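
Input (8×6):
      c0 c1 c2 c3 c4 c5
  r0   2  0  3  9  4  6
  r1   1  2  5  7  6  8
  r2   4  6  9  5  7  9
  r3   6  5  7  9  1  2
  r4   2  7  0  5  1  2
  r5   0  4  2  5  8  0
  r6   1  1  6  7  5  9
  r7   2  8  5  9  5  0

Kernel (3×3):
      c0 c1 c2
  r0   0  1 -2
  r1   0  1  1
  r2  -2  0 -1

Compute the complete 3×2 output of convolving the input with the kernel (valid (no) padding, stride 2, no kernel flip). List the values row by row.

-16 -11
-4 0
5 -1

Output[0,0]: The receptive field on the input at this output position is [2 0 3 / 1 2 5 / 4 6 9]. Elementwise product with the kernel and sum: 0·1 + 3·-2 + 2·1 + 5·1 + 4·-2 + 9·-1.
Output[0,1]: The receptive field on the input at this output position is [3 9 4 / 5 7 6 / 9 5 7]. Elementwise product with the kernel and sum: 9·1 + 4·-2 + 7·1 + 6·1 + 9·-2 + 7·-1.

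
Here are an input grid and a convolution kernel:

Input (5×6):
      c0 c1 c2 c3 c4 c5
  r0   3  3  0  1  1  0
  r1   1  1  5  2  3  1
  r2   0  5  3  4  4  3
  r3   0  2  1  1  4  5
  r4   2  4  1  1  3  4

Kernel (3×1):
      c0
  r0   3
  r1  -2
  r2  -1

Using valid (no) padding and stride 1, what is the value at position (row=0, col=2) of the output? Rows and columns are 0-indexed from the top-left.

-13

The receptive field on the input at this output position is [0 / 5 / 3]. Elementwise product with the kernel and sum: 0·3 + 5·-2 + 3·-1.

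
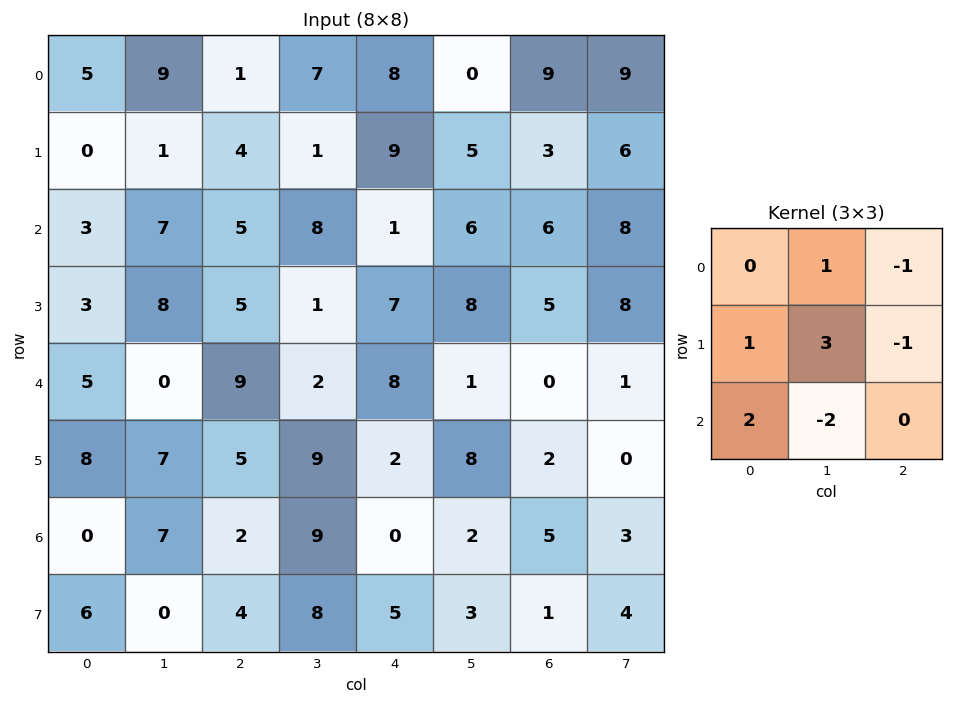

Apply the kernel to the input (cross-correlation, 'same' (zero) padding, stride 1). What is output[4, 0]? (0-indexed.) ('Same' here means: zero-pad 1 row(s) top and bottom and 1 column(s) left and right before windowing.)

The receptive field on the zero-padded input at this output position is [0 3 8 / 0 5 0 / 0 8 7]. Elementwise product with the kernel and sum: 3·1 + 8·-1 + 0·1 + 5·3 + 0·-1 + 0·2 + 8·-2.

-6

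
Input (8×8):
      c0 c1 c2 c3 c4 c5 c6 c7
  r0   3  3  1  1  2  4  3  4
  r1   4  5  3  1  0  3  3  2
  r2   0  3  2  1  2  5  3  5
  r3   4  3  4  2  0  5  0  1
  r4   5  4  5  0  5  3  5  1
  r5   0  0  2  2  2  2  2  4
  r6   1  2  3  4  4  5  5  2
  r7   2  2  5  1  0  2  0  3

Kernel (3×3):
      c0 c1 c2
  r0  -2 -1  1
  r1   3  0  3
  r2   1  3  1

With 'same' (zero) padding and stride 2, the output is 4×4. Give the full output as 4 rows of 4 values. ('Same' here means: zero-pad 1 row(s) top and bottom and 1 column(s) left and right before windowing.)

26 27 19 38
25 17 26 29
11 12 20 15
14 36 26 24

Output[0,0]: The receptive field on the zero-padded input at this output position is [0 0 0 / 0 3 3 / 0 4 5]. Elementwise product with the kernel and sum: 0·-2 + 0·-1 + 0·1 + 0·3 + 3·3 + 0·1 + 4·3 + 5·1.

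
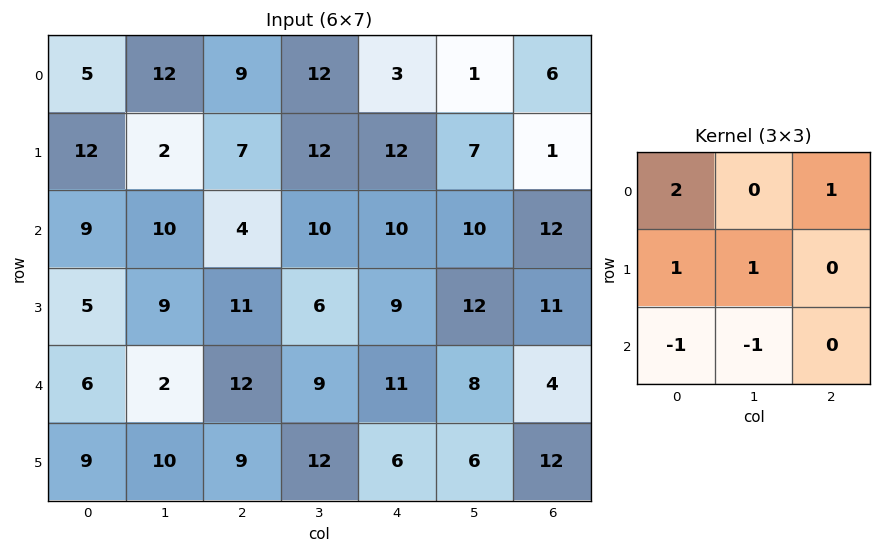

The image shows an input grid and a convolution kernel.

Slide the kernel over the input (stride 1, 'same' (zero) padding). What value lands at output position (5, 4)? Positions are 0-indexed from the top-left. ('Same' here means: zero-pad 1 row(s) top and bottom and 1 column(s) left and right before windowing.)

44

The receptive field on the zero-padded input at this output position is [9 11 8 / 12 6 6 / 0 0 0]. Elementwise product with the kernel and sum: 9·2 + 8·1 + 12·1 + 6·1 + 0·-1 + 0·-1.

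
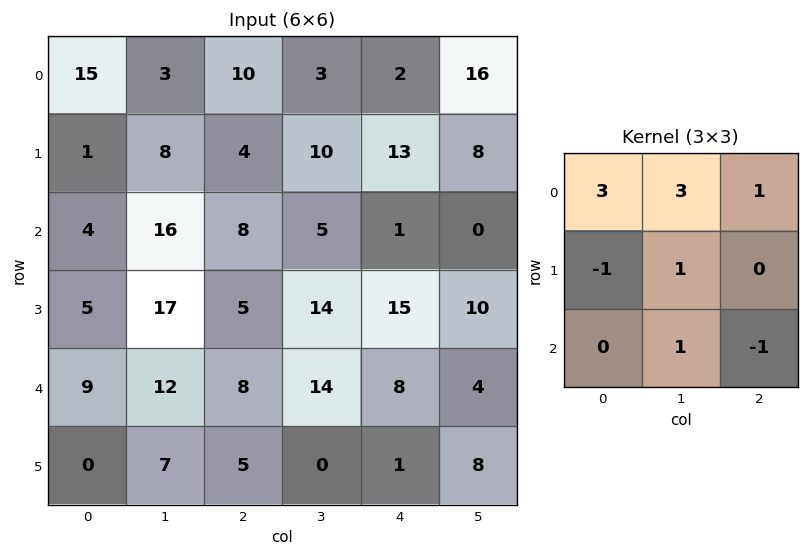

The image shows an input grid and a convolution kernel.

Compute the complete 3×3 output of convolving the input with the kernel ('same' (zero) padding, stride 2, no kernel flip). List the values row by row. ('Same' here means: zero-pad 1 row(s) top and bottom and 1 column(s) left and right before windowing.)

8 1 4
3 29 78
34 81 84

Output[0,0]: The receptive field on the zero-padded input at this output position is [0 0 0 / 0 15 3 / 0 1 8]. Elementwise product with the kernel and sum: 0·3 + 0·3 + 0·1 + 0·-1 + 15·1 + 1·1 + 8·-1.
Output[0,1]: The receptive field on the zero-padded input at this output position is [0 0 0 / 3 10 3 / 8 4 10]. Elementwise product with the kernel and sum: 0·3 + 0·3 + 0·1 + 3·-1 + 10·1 + 4·1 + 10·-1.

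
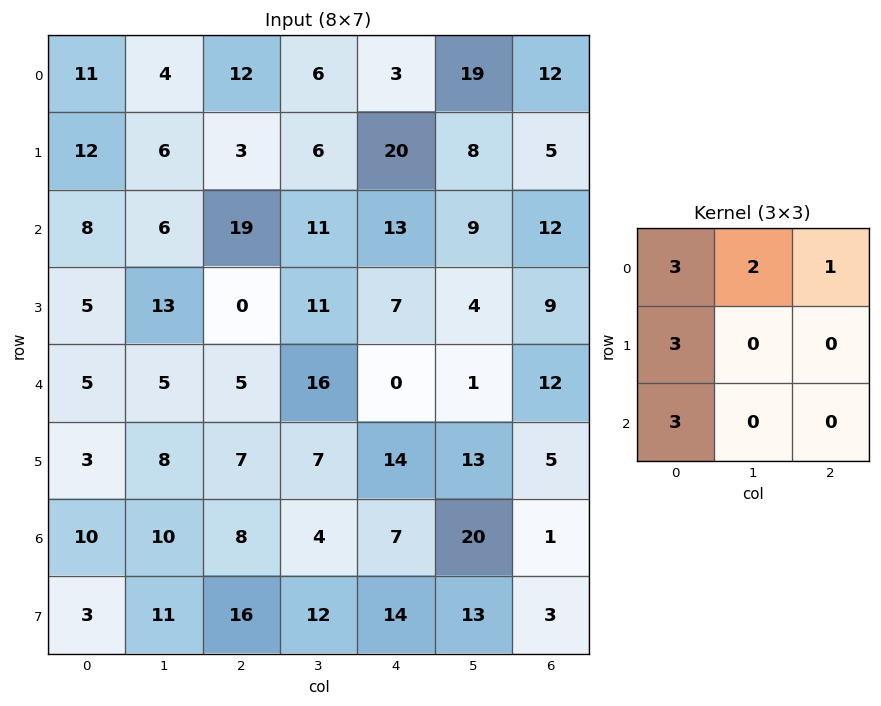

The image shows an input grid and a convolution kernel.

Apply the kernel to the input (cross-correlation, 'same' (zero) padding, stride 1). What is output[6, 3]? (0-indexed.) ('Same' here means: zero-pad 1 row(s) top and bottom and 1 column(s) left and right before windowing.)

121

The receptive field on the zero-padded input at this output position is [7 7 14 / 8 4 7 / 16 12 14]. Elementwise product with the kernel and sum: 7·3 + 7·2 + 14·1 + 8·3 + 16·3.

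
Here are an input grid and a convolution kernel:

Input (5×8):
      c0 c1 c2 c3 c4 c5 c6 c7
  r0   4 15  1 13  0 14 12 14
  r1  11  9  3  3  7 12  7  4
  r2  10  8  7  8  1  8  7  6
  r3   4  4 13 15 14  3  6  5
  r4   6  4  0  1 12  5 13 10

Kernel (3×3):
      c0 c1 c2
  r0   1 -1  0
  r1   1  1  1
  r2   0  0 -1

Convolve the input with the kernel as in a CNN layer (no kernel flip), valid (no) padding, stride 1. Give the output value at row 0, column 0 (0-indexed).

5

The receptive field on the input at this output position is [4 15 1 / 11 9 3 / 10 8 7]. Elementwise product with the kernel and sum: 4·1 + 15·-1 + 11·1 + 9·1 + 3·1 + 7·-1.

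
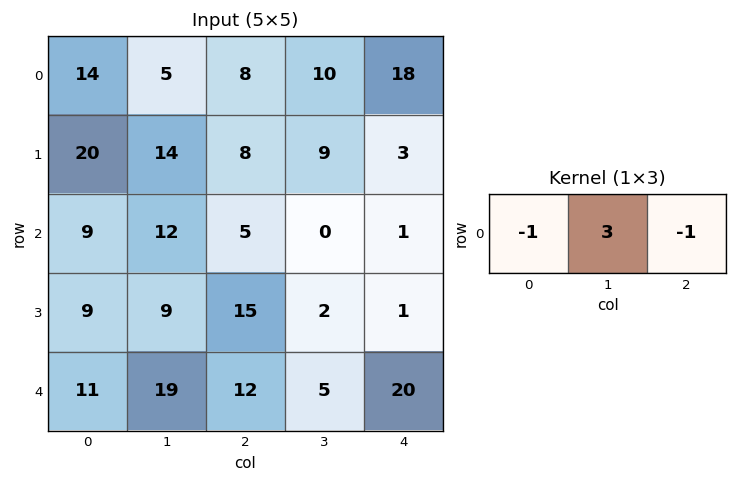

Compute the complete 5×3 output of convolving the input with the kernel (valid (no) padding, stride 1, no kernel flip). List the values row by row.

Output[0,0]: The receptive field on the input at this output position is [14 5 8]. Elementwise product with the kernel and sum: 14·-1 + 5·3 + 8·-1.

-7 9 4
14 1 16
22 3 -6
3 34 -10
34 12 -17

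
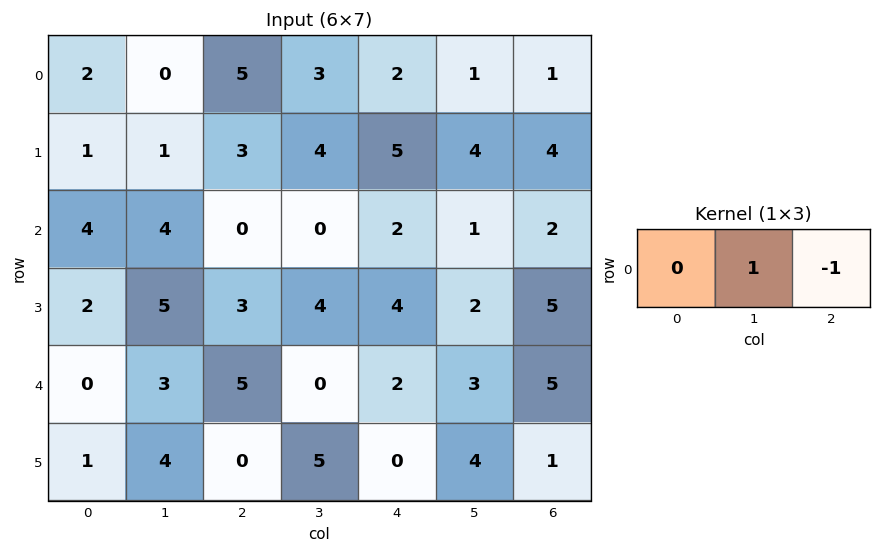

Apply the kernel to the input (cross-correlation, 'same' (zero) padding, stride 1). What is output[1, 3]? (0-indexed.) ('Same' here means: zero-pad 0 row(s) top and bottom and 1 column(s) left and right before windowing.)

-1

The receptive field on the zero-padded input at this output position is [3 4 5]. Elementwise product with the kernel and sum: 4·1 + 5·-1.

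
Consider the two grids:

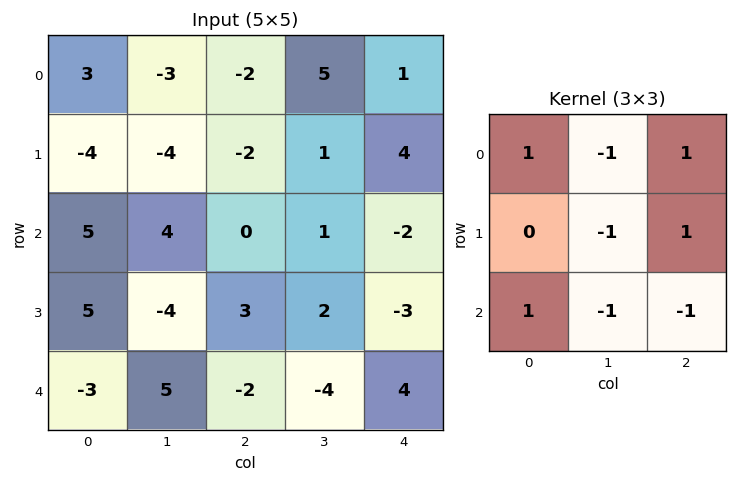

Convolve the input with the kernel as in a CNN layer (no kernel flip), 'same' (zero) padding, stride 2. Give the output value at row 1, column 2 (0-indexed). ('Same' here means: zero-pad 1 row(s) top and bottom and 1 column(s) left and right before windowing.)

4

The receptive field on the zero-padded input at this output position is [1 4 0 / 1 -2 0 / 2 -3 0]. Elementwise product with the kernel and sum: 1·1 + 4·-1 + 0·1 + -2·-1 + 0·1 + 2·1 + -3·-1 + 0·-1.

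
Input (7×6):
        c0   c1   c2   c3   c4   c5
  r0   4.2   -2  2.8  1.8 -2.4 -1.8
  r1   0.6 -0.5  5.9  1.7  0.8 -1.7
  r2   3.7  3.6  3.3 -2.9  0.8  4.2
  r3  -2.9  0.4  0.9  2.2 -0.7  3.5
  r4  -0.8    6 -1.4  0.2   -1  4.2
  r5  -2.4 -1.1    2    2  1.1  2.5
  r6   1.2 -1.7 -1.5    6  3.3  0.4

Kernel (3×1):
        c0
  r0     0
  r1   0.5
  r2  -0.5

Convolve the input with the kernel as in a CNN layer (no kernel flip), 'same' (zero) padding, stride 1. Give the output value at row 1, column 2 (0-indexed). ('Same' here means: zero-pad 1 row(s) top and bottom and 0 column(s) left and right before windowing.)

The receptive field on the zero-padded input at this output position is [2.8 / 5.9 / 3.3]. Elementwise product with the kernel and sum: 5.9·0.5 + 3.3·-0.5.

1.3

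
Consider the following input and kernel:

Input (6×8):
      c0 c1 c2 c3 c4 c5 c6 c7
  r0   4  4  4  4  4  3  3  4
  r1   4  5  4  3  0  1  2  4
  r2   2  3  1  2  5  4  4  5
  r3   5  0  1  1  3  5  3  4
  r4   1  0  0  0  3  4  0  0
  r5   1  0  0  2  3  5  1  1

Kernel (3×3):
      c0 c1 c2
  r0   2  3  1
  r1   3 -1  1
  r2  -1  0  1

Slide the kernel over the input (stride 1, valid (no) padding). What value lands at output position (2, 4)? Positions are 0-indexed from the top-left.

30

The receptive field on the input at this output position is [5 4 4 / 3 5 3 / 3 4 0]. Elementwise product with the kernel and sum: 5·2 + 4·3 + 4·1 + 3·3 + 5·-1 + 3·1 + 3·-1 + 0·1.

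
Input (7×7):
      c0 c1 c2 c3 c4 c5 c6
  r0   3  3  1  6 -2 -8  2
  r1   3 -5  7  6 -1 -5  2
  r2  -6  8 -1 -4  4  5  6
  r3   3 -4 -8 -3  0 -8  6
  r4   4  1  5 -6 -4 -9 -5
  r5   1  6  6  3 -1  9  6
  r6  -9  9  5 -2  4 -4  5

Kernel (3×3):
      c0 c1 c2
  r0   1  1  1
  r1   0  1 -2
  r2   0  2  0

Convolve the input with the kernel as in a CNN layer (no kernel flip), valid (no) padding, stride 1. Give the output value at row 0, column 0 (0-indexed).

The receptive field on the input at this output position is [3 3 1 / 3 -5 7 / -6 8 -1]. Elementwise product with the kernel and sum: 3·1 + 3·1 + 1·1 + -5·1 + 7·-2 + 8·2.

4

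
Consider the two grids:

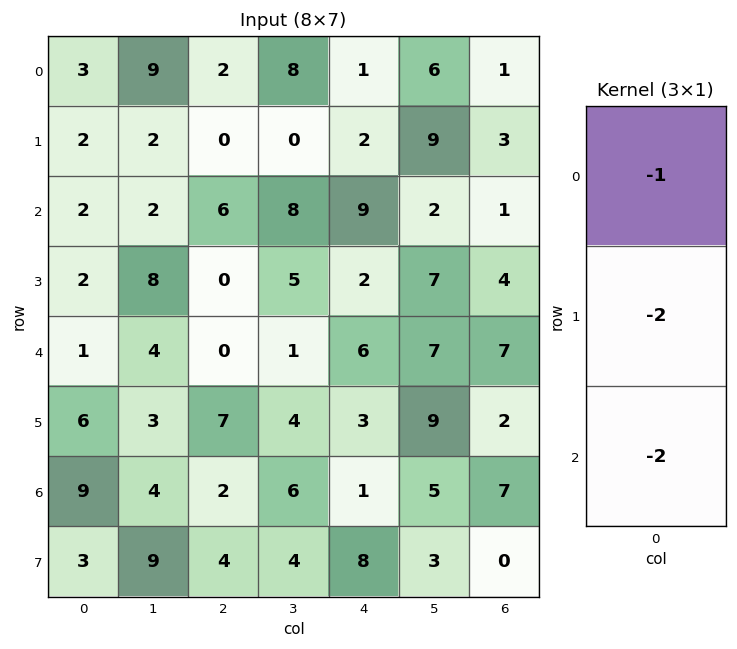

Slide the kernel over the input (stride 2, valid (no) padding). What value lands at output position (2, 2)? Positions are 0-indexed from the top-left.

The receptive field on the input at this output position is [6 / 3 / 1]. Elementwise product with the kernel and sum: 6·-1 + 3·-2 + 1·-2.

-14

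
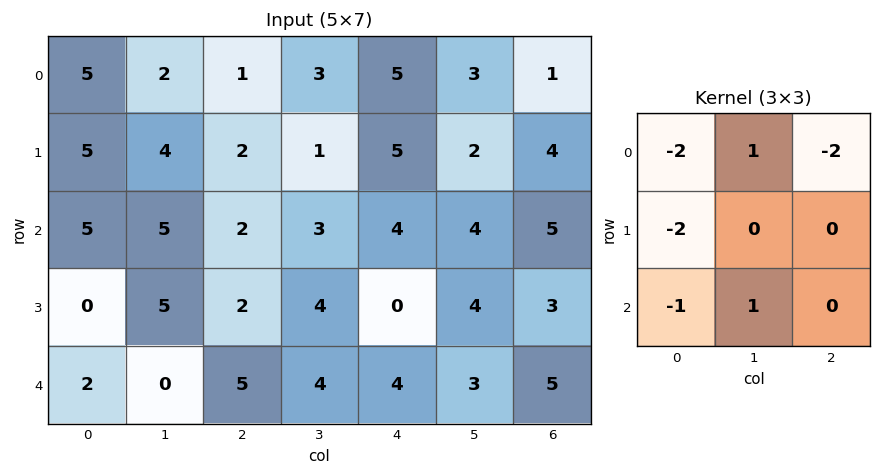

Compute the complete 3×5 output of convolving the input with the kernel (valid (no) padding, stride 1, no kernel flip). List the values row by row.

-20 -20 -12 -8 -19
-15 -21 -15 -11 -20
-11 -19 -14 -18 -15

Output[0,0]: The receptive field on the input at this output position is [5 2 1 / 5 4 2 / 5 5 2]. Elementwise product with the kernel and sum: 5·-2 + 2·1 + 1·-2 + 5·-2 + 5·-1 + 5·1.
Output[0,1]: The receptive field on the input at this output position is [2 1 3 / 4 2 1 / 5 2 3]. Elementwise product with the kernel and sum: 2·-2 + 1·1 + 3·-2 + 4·-2 + 5·-1 + 2·1.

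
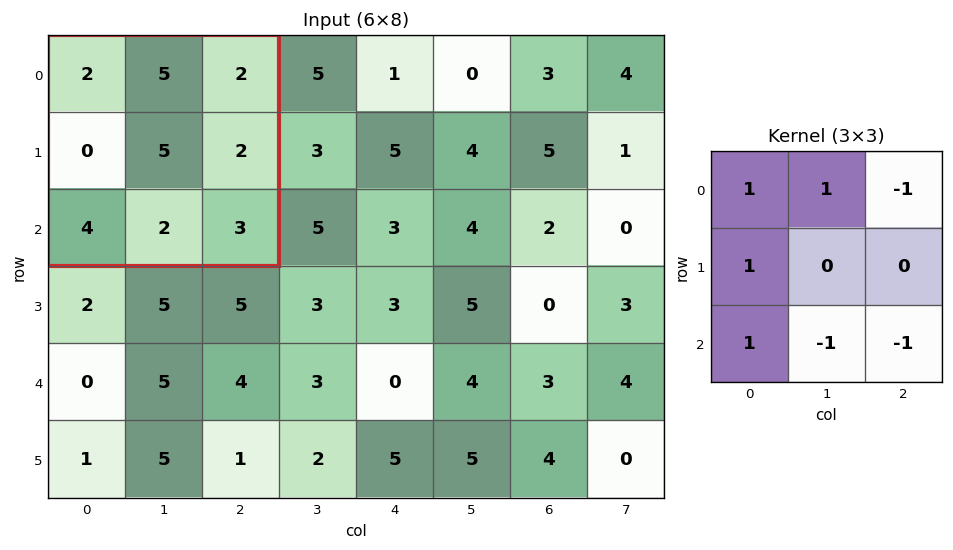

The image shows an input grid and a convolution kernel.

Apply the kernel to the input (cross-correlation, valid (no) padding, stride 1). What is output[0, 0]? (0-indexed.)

4

The receptive field on the input at this output position is [2 5 2 / 0 5 2 / 4 2 3]. Elementwise product with the kernel and sum: 2·1 + 5·1 + 2·-1 + 0·1 + 4·1 + 2·-1 + 3·-1.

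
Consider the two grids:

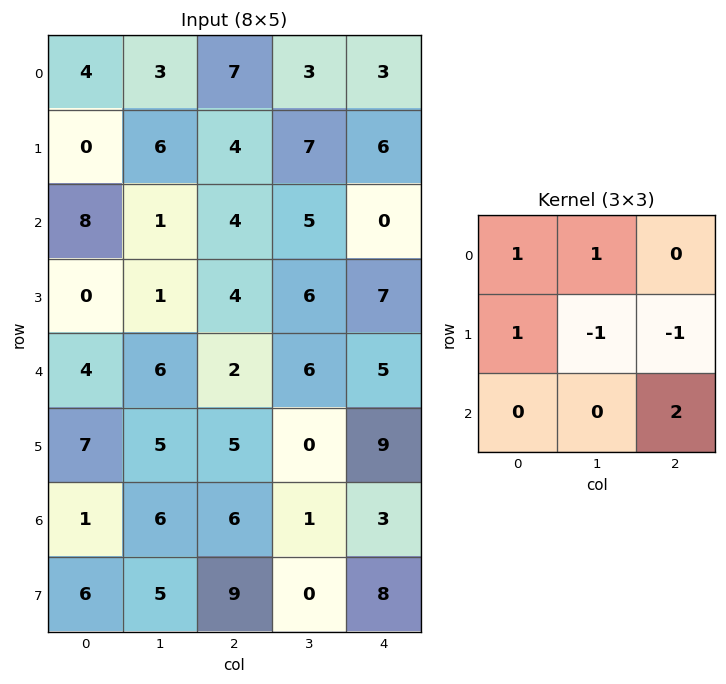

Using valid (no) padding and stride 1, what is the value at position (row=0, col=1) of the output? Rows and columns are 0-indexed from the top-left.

15

The receptive field on the input at this output position is [3 7 3 / 6 4 7 / 1 4 5]. Elementwise product with the kernel and sum: 3·1 + 7·1 + 6·1 + 4·-1 + 7·-1 + 5·2.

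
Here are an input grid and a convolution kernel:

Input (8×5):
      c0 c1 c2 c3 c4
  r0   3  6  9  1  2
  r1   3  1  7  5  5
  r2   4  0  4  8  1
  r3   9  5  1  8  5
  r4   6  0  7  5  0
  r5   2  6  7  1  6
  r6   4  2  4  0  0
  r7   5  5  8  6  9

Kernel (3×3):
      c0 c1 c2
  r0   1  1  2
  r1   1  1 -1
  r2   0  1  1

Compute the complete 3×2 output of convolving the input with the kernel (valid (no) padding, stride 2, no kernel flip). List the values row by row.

Output[0,0]: The receptive field on the input at this output position is [3 6 9 / 3 1 7 / 4 0 4]. Elementwise product with the kernel and sum: 3·1 + 6·1 + 9·2 + 3·1 + 1·1 + 7·-1 + 0·1 + 4·1.

28 30
32 23
27 14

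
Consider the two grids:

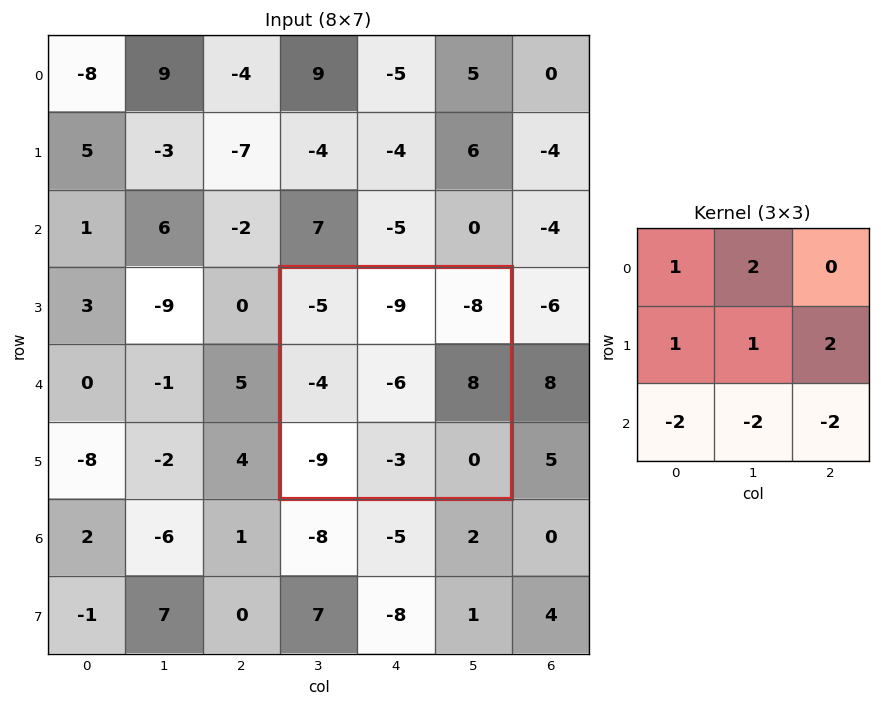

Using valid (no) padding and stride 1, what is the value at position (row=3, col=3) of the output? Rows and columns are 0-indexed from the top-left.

The receptive field on the input at this output position is [-5 -9 -8 / -4 -6 8 / -9 -3 0]. Elementwise product with the kernel and sum: -5·1 + -9·2 + -4·1 + -6·1 + 8·2 + -9·-2 + -3·-2 + 0·-2.

7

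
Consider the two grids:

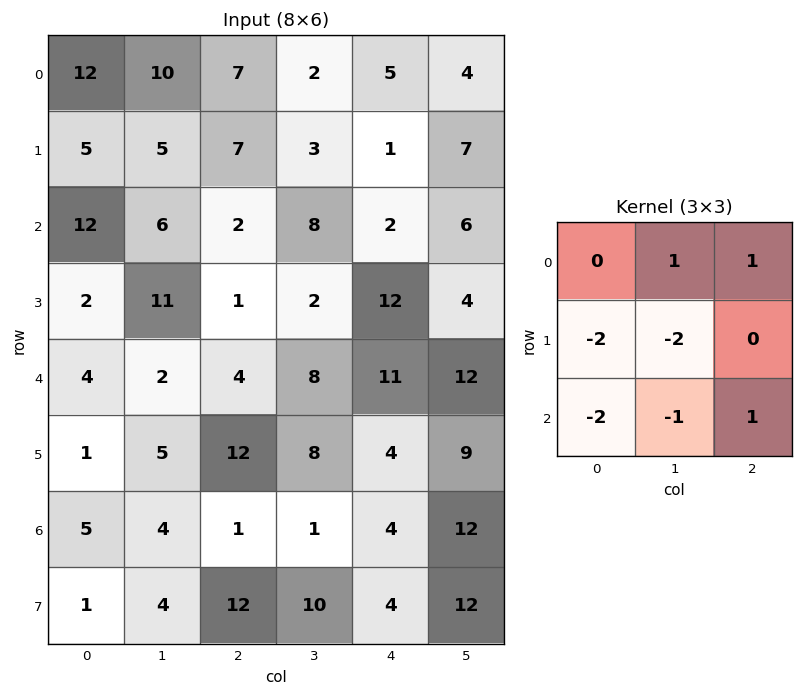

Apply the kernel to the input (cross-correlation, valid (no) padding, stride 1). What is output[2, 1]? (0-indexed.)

-14

The receptive field on the input at this output position is [6 2 8 / 11 1 2 / 2 4 8]. Elementwise product with the kernel and sum: 2·1 + 8·1 + 11·-2 + 1·-2 + 2·-2 + 4·-1 + 8·1.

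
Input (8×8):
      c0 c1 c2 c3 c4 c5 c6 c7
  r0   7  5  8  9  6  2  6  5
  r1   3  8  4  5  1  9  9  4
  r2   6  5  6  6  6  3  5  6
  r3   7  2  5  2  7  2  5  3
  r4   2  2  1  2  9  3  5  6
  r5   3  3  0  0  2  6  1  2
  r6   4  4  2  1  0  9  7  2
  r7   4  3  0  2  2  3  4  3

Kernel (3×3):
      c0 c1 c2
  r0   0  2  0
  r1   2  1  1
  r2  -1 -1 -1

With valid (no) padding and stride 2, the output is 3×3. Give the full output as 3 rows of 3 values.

11 14 10
26 19 10
3 3 1

Output[0,0]: The receptive field on the input at this output position is [7 5 8 / 3 8 4 / 6 5 6]. Elementwise product with the kernel and sum: 5·2 + 3·2 + 8·1 + 4·1 + 6·-1 + 5·-1 + 6·-1.
Output[0,1]: The receptive field on the input at this output position is [8 9 6 / 4 5 1 / 6 6 6]. Elementwise product with the kernel and sum: 9·2 + 4·2 + 5·1 + 1·1 + 6·-1 + 6·-1 + 6·-1.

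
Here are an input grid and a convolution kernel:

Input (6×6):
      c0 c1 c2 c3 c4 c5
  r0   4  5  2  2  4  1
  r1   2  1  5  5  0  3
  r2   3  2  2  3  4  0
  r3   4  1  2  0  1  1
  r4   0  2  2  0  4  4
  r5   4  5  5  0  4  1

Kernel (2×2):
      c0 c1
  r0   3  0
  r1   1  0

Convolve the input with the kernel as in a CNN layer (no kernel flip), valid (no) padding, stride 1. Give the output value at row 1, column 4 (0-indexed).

The receptive field on the input at this output position is [0 3 / 4 0]. Elementwise product with the kernel and sum: 0·3 + 4·1.

4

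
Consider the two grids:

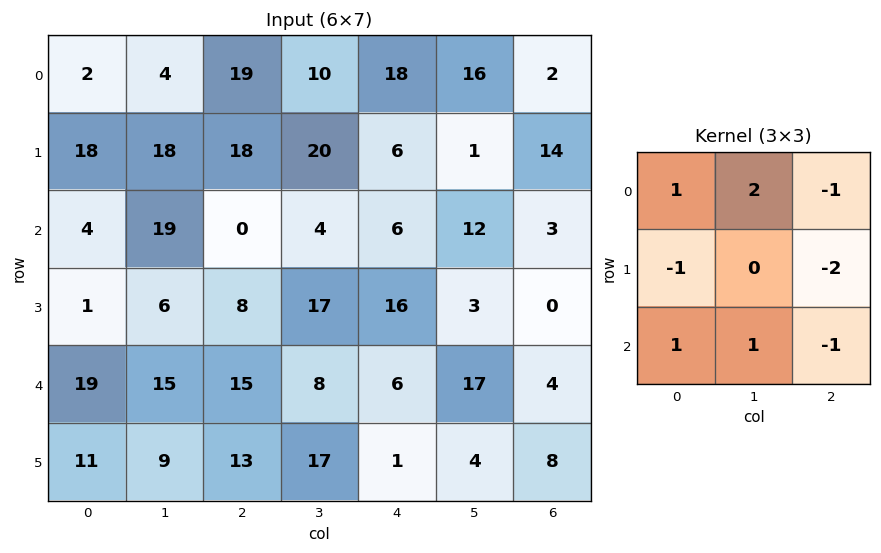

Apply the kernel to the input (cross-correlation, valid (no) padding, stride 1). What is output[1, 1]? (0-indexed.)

4

The receptive field on the input at this output position is [18 18 20 / 19 0 4 / 6 8 17]. Elementwise product with the kernel and sum: 18·1 + 18·2 + 20·-1 + 19·-1 + 4·-2 + 6·1 + 8·1 + 17·-1.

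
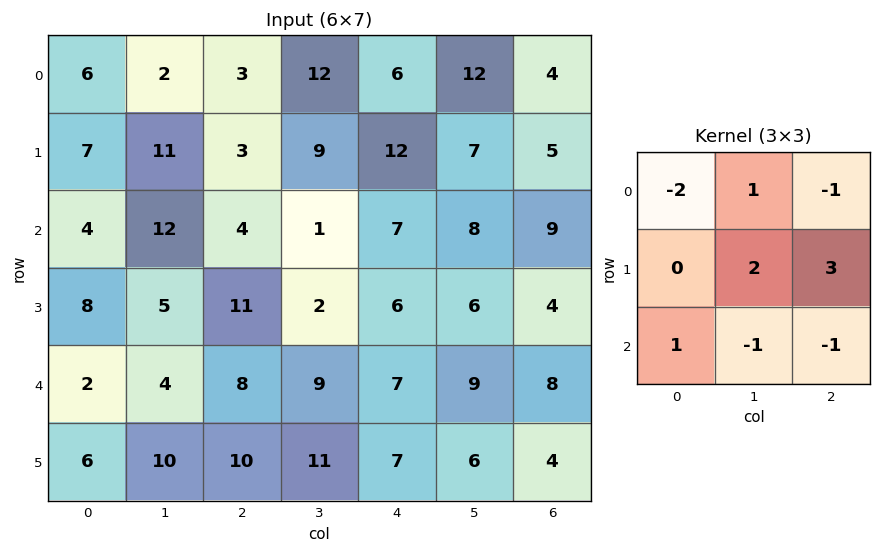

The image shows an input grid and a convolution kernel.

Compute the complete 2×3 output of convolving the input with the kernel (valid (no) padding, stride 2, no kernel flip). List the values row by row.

6 50 15
33 0 -1

Output[0,0]: The receptive field on the input at this output position is [6 2 3 / 7 11 3 / 4 12 4]. Elementwise product with the kernel and sum: 6·-2 + 2·1 + 3·-1 + 11·2 + 3·3 + 4·1 + 12·-1 + 4·-1.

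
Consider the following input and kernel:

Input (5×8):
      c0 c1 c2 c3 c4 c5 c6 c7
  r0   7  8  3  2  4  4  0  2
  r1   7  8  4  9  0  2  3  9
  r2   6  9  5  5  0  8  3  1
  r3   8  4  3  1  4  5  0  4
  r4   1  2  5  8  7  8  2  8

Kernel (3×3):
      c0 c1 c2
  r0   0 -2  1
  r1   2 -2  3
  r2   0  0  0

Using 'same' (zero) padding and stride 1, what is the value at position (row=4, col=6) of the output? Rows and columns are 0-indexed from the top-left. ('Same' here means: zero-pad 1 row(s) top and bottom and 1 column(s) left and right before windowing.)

40

The receptive field on the zero-padded input at this output position is [5 0 4 / 8 2 8 / 0 0 0]. Elementwise product with the kernel and sum: 0·-2 + 4·1 + 8·2 + 2·-2 + 8·3.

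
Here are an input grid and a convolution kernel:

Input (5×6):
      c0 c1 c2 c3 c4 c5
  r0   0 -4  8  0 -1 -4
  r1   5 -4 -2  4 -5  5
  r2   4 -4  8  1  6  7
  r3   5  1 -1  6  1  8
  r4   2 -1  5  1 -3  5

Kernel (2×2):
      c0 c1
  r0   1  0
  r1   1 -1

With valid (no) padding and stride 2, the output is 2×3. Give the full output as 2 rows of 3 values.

Output[0,0]: The receptive field on the input at this output position is [0 -4 / 5 -4]. Elementwise product with the kernel and sum: 0·1 + 5·1 + -4·-1.

9 2 -11
8 1 -1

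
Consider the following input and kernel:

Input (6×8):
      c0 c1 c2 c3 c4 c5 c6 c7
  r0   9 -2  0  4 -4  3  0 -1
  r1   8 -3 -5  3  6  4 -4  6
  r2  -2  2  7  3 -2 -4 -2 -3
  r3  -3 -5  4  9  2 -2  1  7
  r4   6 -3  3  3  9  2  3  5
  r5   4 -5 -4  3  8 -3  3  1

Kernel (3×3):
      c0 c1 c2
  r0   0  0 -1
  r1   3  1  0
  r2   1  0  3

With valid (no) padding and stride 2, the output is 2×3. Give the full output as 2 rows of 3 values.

40 -7 14
-6 53 24

Output[0,0]: The receptive field on the input at this output position is [9 -2 0 / 8 -3 -5 / -2 2 7]. Elementwise product with the kernel and sum: 0·-1 + 8·3 + -3·1 + -2·1 + 7·3.
Output[0,1]: The receptive field on the input at this output position is [0 4 -4 / -5 3 6 / 7 3 -2]. Elementwise product with the kernel and sum: -4·-1 + -5·3 + 3·1 + 7·1 + -2·3.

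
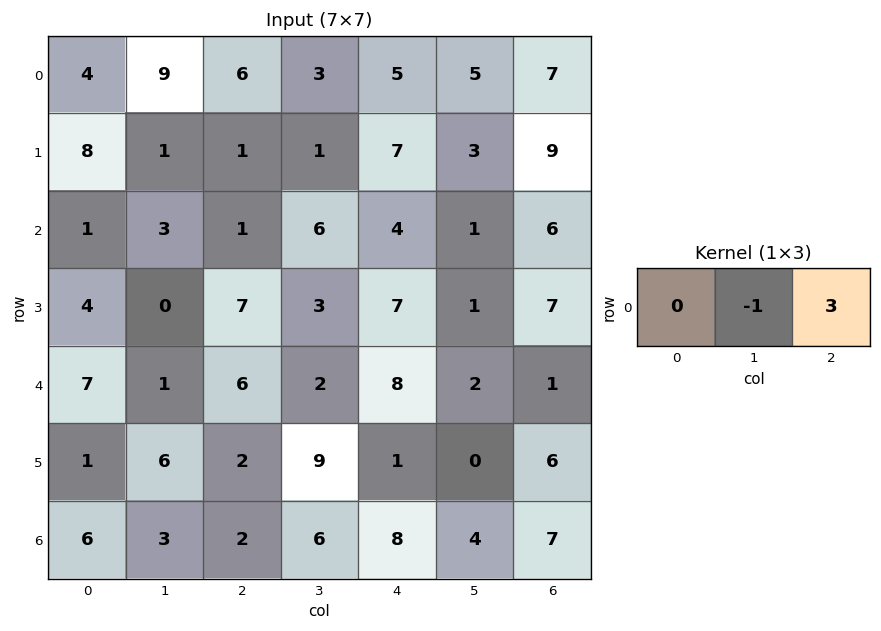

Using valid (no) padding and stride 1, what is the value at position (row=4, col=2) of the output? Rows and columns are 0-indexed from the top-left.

22

The receptive field on the input at this output position is [6 2 8]. Elementwise product with the kernel and sum: 2·-1 + 8·3.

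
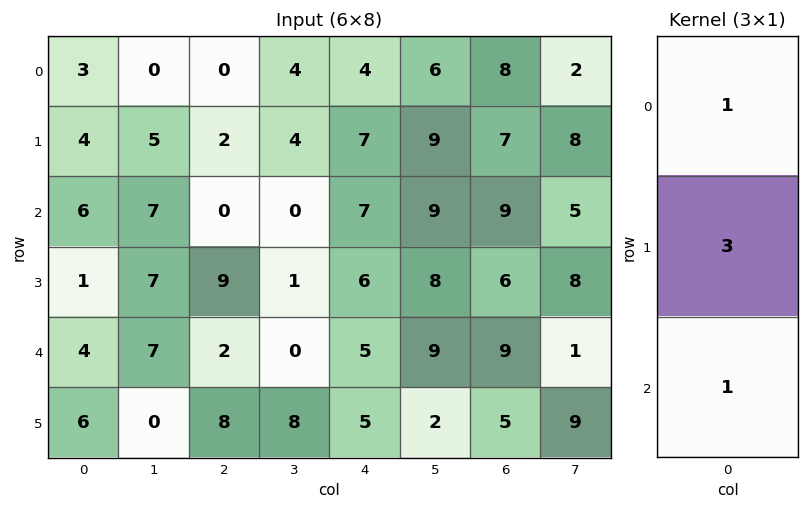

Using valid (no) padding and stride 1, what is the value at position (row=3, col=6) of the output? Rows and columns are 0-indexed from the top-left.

The receptive field on the input at this output position is [6 / 9 / 5]. Elementwise product with the kernel and sum: 6·1 + 9·3 + 5·1.

38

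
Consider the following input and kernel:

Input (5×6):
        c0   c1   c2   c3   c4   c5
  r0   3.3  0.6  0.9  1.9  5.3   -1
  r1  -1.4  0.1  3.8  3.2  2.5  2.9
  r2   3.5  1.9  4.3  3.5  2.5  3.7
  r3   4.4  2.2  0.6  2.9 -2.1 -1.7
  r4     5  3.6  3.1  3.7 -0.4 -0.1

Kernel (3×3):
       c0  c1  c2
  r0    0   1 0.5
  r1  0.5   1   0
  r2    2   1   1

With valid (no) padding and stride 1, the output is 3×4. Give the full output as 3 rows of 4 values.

13.65 17.3 24.25 22.1
17.25 18.55 12.1 10.2
25.15 21.75 17.45 10.6

Output[0,0]: The receptive field on the input at this output position is [3.3 0.6 0.9 / -1.4 0.1 3.8 / 3.5 1.9 4.3]. Elementwise product with the kernel and sum: 0.6·1 + 0.9·0.5 + -1.4·0.5 + 0.1·1 + 3.5·2 + 1.9·1 + 4.3·1.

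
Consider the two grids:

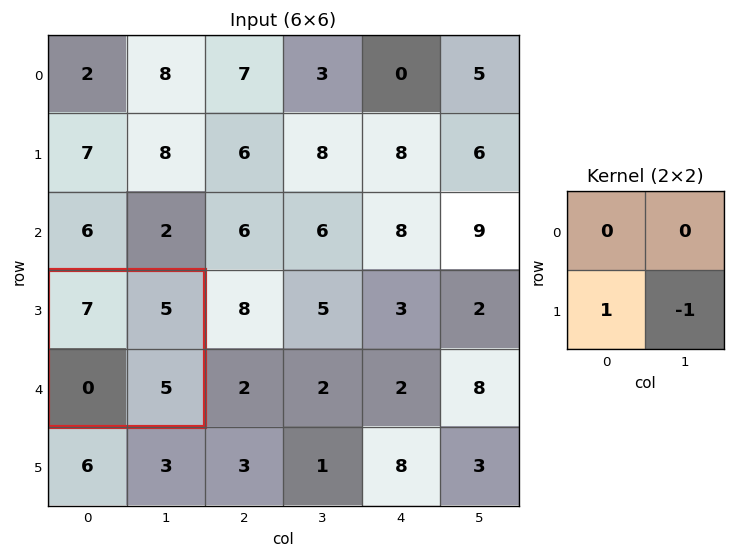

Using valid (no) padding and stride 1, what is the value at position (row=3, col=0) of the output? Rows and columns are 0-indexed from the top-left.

-5

The receptive field on the input at this output position is [7 5 / 0 5]. Elementwise product with the kernel and sum: 0·1 + 5·-1.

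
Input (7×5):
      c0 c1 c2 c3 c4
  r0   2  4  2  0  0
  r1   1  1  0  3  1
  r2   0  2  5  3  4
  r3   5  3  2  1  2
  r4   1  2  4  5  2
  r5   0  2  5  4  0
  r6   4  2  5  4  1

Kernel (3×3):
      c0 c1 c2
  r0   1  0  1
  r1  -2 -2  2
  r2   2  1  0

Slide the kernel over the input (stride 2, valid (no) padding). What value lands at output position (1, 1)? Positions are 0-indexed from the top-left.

The receptive field on the input at this output position is [5 3 4 / 2 1 2 / 4 5 2]. Elementwise product with the kernel and sum: 5·1 + 4·1 + 2·-2 + 1·-2 + 2·2 + 4·2 + 5·1.

20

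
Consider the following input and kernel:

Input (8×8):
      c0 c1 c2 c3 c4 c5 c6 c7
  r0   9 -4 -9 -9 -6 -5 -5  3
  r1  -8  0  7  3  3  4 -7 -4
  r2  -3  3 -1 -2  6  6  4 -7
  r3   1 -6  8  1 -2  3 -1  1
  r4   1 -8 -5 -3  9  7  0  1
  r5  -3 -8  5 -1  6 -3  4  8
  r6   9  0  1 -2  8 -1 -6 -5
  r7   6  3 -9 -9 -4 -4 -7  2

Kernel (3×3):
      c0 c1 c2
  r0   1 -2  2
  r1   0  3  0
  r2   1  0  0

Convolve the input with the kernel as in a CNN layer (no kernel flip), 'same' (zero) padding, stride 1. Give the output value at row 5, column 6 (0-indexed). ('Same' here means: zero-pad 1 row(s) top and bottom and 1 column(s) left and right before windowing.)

The receptive field on the zero-padded input at this output position is [7 0 1 / -3 4 8 / -1 -6 -5]. Elementwise product with the kernel and sum: 7·1 + 0·-2 + 1·2 + 4·3 + -1·1.

20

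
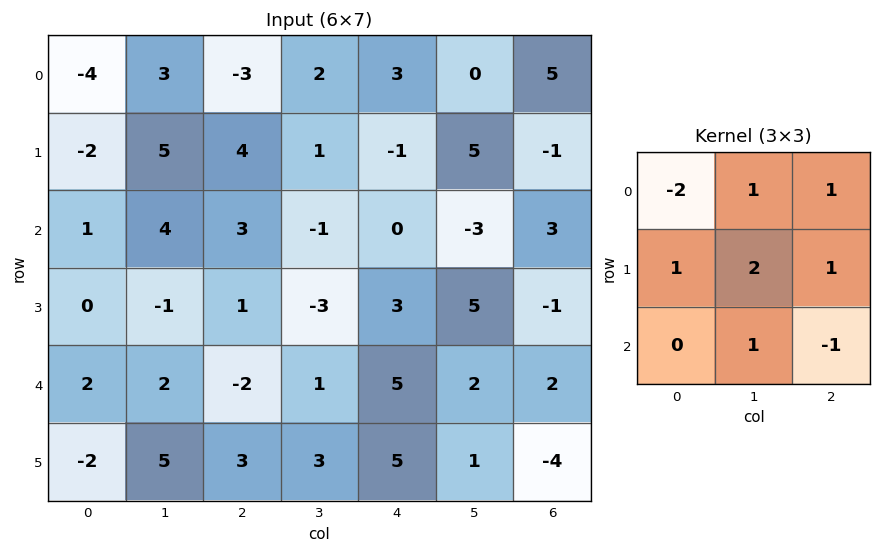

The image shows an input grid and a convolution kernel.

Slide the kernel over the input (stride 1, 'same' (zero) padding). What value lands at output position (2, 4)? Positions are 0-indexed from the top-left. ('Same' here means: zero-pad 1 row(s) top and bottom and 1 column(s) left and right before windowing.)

-4

The receptive field on the zero-padded input at this output position is [1 -1 5 / -1 0 -3 / -3 3 5]. Elementwise product with the kernel and sum: 1·-2 + -1·1 + 5·1 + -1·1 + 0·2 + -3·1 + 3·1 + 5·-1.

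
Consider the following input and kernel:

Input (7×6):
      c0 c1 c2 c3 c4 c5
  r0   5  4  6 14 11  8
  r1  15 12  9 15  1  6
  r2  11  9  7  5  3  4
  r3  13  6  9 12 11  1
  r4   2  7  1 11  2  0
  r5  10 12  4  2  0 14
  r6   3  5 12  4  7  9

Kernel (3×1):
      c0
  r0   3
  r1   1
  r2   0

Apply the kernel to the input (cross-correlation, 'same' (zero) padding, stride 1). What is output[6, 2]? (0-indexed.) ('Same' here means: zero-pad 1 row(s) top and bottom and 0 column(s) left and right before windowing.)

24

The receptive field on the zero-padded input at this output position is [4 / 12 / 0]. Elementwise product with the kernel and sum: 4·3 + 12·1.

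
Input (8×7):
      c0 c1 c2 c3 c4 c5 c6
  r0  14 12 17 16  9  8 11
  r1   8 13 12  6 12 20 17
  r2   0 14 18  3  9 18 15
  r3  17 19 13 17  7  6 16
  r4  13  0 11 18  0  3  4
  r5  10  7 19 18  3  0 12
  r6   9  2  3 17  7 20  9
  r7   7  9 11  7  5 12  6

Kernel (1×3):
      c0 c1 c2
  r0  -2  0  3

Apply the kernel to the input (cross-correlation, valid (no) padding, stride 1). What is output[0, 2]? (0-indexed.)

-7

The receptive field on the input at this output position is [17 16 9]. Elementwise product with the kernel and sum: 17·-2 + 9·3.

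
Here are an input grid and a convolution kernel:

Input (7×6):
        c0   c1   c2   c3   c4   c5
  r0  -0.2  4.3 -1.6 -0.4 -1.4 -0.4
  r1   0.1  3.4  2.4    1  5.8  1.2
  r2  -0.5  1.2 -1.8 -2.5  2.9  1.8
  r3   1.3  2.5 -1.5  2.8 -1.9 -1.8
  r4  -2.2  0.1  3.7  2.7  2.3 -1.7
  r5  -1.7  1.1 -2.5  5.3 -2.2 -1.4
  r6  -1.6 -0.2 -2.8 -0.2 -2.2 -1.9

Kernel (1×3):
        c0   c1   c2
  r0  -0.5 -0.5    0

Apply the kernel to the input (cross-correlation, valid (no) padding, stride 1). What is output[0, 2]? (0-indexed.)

1

The receptive field on the input at this output position is [-1.6 -0.4 -1.4]. Elementwise product with the kernel and sum: -1.6·-0.5 + -0.4·-0.5.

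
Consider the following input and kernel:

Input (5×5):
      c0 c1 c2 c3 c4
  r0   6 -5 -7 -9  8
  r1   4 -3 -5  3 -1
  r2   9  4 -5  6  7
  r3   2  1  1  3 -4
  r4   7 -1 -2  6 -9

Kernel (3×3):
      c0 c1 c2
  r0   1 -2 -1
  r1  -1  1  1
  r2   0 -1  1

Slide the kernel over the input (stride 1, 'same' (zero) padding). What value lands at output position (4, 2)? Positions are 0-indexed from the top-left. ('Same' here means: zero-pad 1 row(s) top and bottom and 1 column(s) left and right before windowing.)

1

The receptive field on the zero-padded input at this output position is [1 1 3 / -1 -2 6 / 0 0 0]. Elementwise product with the kernel and sum: 1·1 + 1·-2 + 3·-1 + -1·-1 + -2·1 + 6·1 + 0·-1 + 0·1.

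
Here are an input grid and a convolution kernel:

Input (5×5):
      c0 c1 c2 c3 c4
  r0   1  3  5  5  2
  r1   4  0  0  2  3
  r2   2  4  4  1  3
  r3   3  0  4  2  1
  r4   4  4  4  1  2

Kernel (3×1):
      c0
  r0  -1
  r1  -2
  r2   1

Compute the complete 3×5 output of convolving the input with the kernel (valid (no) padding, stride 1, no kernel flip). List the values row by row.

-7 1 -1 -8 -5
-5 -8 -4 -2 -8
-4 0 -8 -4 -3

Output[0,0]: The receptive field on the input at this output position is [1 / 4 / 2]. Elementwise product with the kernel and sum: 1·-1 + 4·-2 + 2·1.
Output[0,1]: The receptive field on the input at this output position is [3 / 0 / 4]. Elementwise product with the kernel and sum: 3·-1 + 0·-2 + 4·1.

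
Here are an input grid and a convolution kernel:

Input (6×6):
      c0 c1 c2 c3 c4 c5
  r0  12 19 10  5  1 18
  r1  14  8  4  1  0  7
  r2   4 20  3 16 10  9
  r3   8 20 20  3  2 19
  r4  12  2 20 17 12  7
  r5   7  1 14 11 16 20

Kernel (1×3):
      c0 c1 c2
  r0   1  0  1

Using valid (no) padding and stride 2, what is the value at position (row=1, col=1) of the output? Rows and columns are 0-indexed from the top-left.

13

The receptive field on the input at this output position is [3 16 10]. Elementwise product with the kernel and sum: 3·1 + 10·1.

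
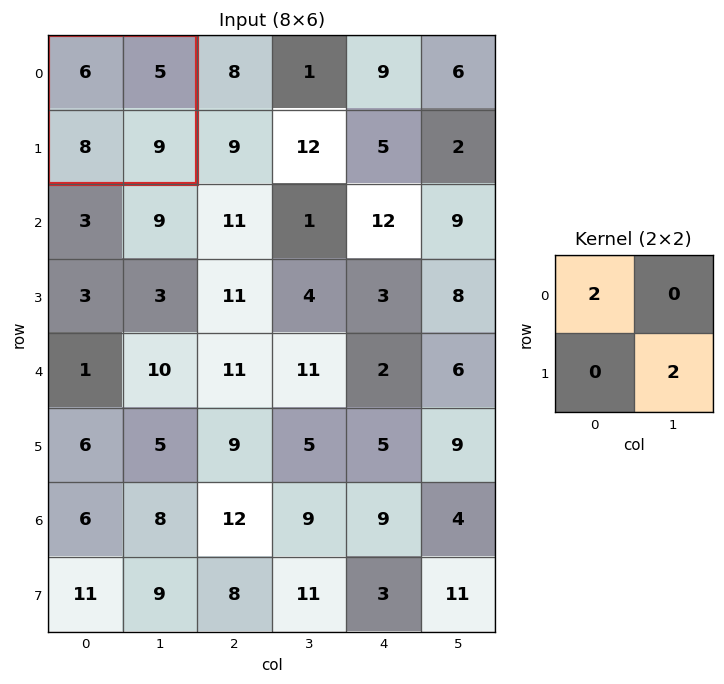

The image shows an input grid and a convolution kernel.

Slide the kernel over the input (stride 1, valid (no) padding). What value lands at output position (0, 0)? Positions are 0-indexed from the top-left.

The receptive field on the input at this output position is [6 5 / 8 9]. Elementwise product with the kernel and sum: 6·2 + 9·2.

30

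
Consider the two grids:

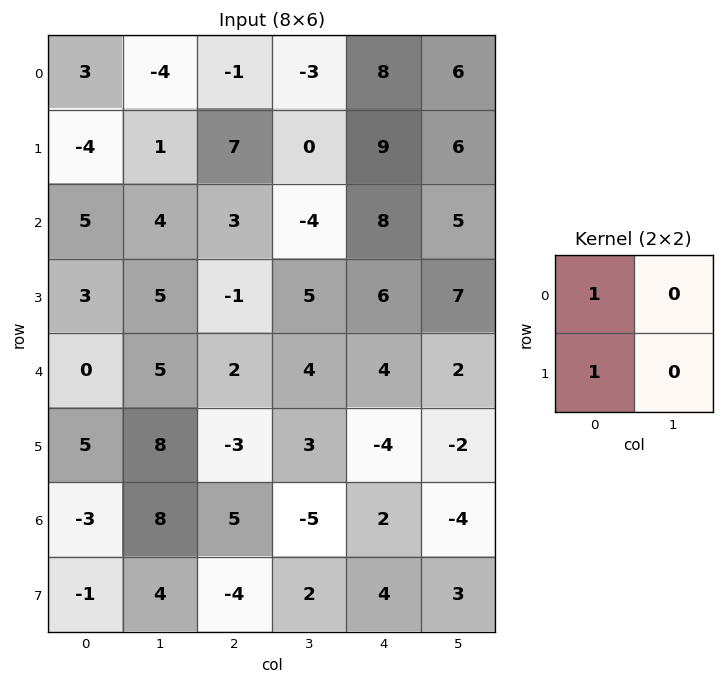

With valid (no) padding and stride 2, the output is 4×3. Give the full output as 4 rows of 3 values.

Output[0,0]: The receptive field on the input at this output position is [3 -4 / -4 1]. Elementwise product with the kernel and sum: 3·1 + -4·1.

-1 6 17
8 2 14
5 -1 0
-4 1 6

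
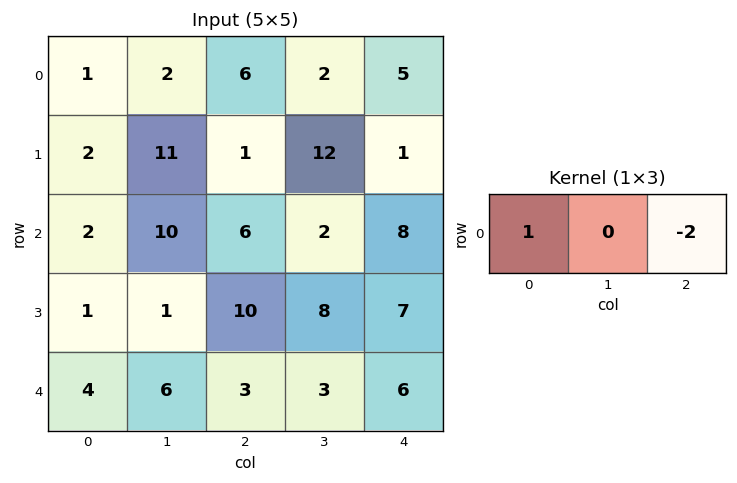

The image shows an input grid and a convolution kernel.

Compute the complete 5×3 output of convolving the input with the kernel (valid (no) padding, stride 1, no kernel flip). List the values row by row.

-11 -2 -4
0 -13 -1
-10 6 -10
-19 -15 -4
-2 0 -9

Output[0,0]: The receptive field on the input at this output position is [1 2 6]. Elementwise product with the kernel and sum: 1·1 + 6·-2.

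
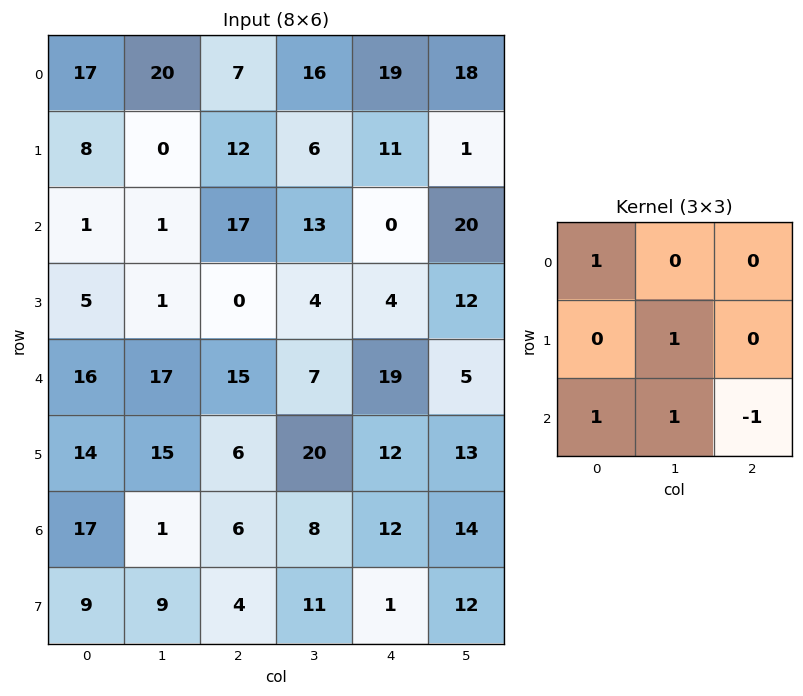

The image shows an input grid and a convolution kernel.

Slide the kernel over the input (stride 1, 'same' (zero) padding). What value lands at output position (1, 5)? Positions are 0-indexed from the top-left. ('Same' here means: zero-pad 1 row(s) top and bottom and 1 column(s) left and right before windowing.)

40

The receptive field on the zero-padded input at this output position is [19 18 0 / 11 1 0 / 0 20 0]. Elementwise product with the kernel and sum: 19·1 + 1·1 + 0·1 + 20·1 + 0·-1.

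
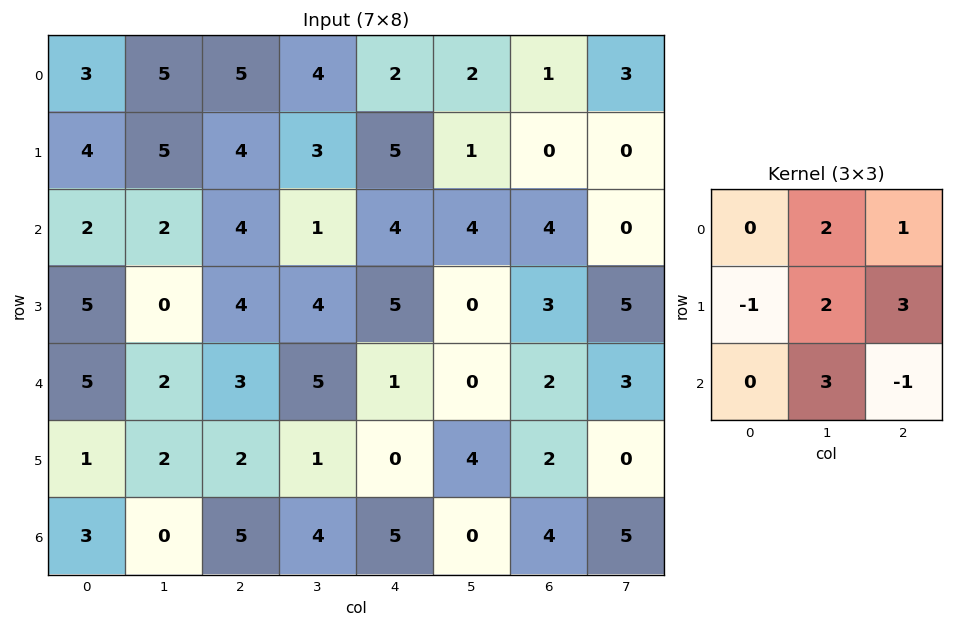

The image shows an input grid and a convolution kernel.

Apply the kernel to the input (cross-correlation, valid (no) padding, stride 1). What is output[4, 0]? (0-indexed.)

The receptive field on the input at this output position is [5 2 3 / 1 2 2 / 3 0 5]. Elementwise product with the kernel and sum: 2·2 + 3·1 + 1·-1 + 2·2 + 2·3 + 0·3 + 5·-1.

11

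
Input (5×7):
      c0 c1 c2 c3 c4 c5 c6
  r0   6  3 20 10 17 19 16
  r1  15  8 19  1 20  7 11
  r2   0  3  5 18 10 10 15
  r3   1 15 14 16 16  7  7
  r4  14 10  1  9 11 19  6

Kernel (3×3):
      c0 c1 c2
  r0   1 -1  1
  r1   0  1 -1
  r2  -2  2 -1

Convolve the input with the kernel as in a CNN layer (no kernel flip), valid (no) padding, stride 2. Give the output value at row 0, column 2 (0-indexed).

-5

The receptive field on the input at this output position is [17 19 16 / 20 7 11 / 10 10 15]. Elementwise product with the kernel and sum: 17·1 + 19·-1 + 16·1 + 7·1 + 11·-1 + 10·-2 + 10·2 + 15·-1.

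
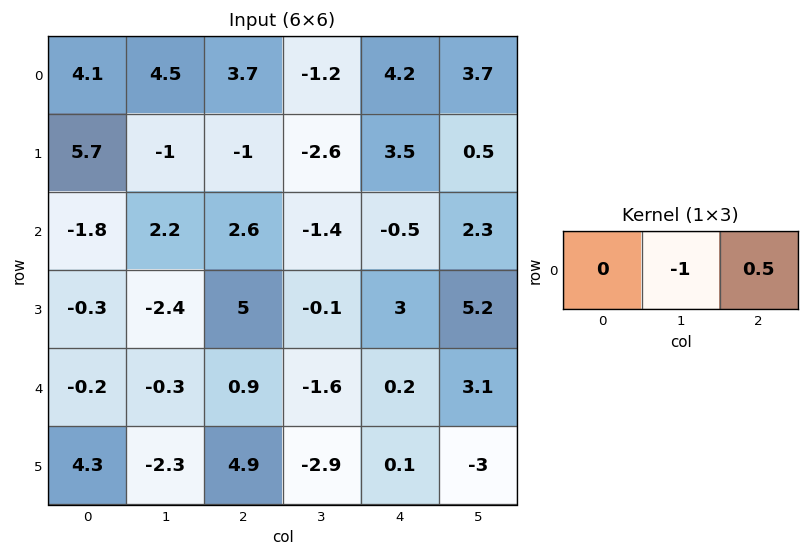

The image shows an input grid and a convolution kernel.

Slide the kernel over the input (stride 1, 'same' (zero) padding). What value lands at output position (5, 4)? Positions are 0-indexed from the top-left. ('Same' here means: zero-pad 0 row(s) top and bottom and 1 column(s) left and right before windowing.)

The receptive field on the zero-padded input at this output position is [-2.9 0.1 -3]. Elementwise product with the kernel and sum: 0.1·-1 + -3·0.5.

-1.6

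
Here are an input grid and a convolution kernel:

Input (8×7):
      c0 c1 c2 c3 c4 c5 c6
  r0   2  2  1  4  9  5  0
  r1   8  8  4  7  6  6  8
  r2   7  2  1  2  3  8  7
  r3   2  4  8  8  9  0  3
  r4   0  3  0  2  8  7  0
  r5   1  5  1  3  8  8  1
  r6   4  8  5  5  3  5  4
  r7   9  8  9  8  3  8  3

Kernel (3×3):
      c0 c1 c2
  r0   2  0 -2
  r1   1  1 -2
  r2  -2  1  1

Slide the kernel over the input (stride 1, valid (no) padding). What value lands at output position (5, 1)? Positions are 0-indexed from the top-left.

The receptive field on the input at this output position is [5 1 3 / 8 5 5 / 8 9 8]. Elementwise product with the kernel and sum: 5·2 + 3·-2 + 8·1 + 5·1 + 5·-2 + 8·-2 + 9·1 + 8·1.

8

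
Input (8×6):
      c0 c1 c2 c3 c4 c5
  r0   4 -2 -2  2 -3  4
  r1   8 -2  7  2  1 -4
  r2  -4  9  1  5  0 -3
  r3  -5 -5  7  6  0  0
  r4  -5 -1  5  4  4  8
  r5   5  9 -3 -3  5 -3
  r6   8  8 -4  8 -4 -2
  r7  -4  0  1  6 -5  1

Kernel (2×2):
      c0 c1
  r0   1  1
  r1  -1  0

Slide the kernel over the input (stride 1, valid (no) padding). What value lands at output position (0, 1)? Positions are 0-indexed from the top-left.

The receptive field on the input at this output position is [-2 -2 / -2 7]. Elementwise product with the kernel and sum: -2·1 + -2·1 + -2·-1.

-2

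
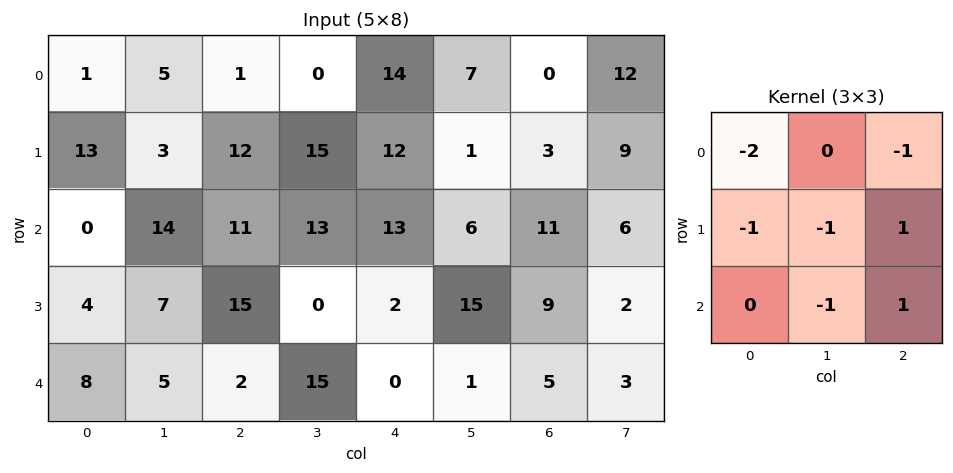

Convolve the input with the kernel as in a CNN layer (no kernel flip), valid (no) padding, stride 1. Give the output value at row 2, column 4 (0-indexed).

-41

The receptive field on the input at this output position is [13 6 11 / 2 15 9 / 0 1 5]. Elementwise product with the kernel and sum: 13·-2 + 11·-1 + 2·-1 + 15·-1 + 9·1 + 1·-1 + 5·1.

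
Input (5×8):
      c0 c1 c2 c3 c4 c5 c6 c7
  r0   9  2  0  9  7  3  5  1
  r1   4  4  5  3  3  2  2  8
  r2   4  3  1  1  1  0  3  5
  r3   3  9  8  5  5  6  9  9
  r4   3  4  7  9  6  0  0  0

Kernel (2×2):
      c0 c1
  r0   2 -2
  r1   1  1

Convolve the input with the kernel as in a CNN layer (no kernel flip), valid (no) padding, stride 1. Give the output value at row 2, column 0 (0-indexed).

The receptive field on the input at this output position is [4 3 / 3 9]. Elementwise product with the kernel and sum: 4·2 + 3·-2 + 3·1 + 9·1.

14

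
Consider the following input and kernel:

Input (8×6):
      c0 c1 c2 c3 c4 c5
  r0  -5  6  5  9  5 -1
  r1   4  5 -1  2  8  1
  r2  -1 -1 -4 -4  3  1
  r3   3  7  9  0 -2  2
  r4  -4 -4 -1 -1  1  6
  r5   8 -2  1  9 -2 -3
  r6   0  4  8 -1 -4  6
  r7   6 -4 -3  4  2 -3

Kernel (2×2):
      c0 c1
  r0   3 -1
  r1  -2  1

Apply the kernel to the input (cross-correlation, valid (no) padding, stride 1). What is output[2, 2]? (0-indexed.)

The receptive field on the input at this output position is [-4 -4 / 9 0]. Elementwise product with the kernel and sum: -4·3 + -4·-1 + 9·-2 + 0·1.

-26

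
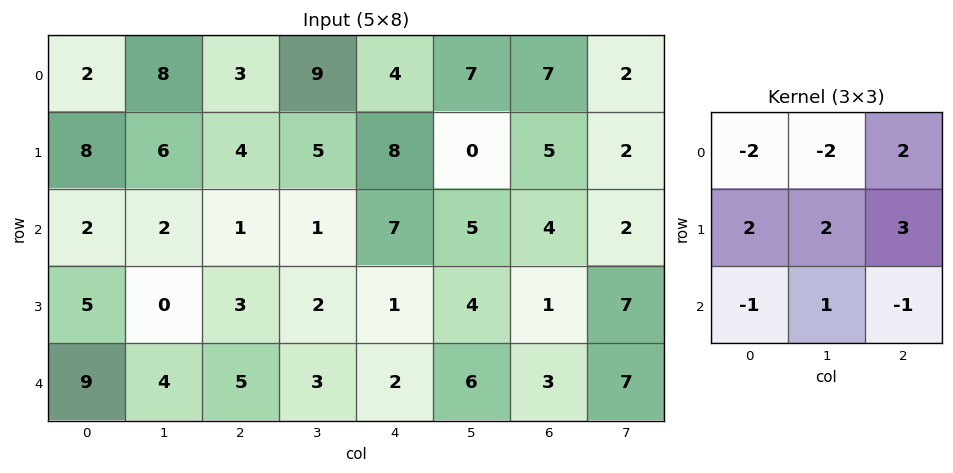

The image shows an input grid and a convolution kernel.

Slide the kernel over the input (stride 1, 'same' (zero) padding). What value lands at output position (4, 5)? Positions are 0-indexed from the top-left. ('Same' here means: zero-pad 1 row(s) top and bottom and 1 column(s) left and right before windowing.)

17

The receptive field on the zero-padded input at this output position is [1 4 1 / 2 6 3 / 0 0 0]. Elementwise product with the kernel and sum: 1·-2 + 4·-2 + 1·2 + 2·2 + 6·2 + 3·3 + 0·-1 + 0·1 + 0·-1.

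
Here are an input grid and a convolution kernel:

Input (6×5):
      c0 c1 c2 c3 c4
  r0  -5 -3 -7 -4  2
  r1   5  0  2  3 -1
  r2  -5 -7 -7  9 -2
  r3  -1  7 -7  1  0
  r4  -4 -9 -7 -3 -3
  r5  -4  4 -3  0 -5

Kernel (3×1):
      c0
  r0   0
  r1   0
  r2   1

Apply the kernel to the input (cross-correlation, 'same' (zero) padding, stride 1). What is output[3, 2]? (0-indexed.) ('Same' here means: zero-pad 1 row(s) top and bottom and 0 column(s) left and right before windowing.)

The receptive field on the zero-padded input at this output position is [-7 / -7 / -7]. Elementwise product with the kernel and sum: -7·1.

-7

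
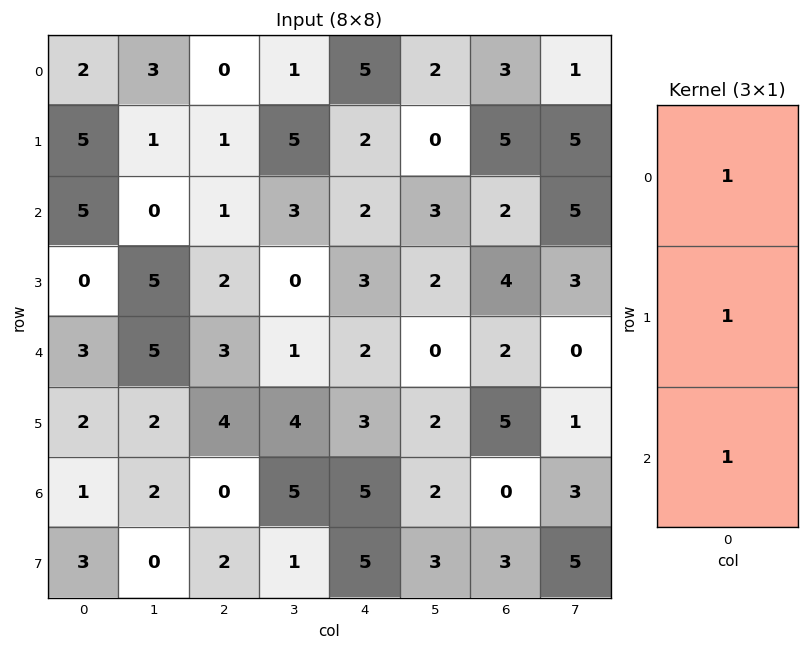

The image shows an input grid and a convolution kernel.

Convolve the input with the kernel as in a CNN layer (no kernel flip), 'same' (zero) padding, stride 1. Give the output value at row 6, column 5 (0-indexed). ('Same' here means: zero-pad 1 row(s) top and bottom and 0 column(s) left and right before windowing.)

The receptive field on the zero-padded input at this output position is [2 / 2 / 3]. Elementwise product with the kernel and sum: 2·1 + 2·1 + 3·1.

7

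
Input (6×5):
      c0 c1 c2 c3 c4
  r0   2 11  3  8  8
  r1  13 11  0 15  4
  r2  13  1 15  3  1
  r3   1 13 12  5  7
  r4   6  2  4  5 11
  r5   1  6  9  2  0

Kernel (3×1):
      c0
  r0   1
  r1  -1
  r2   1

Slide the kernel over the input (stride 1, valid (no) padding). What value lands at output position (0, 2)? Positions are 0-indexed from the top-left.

18

The receptive field on the input at this output position is [3 / 0 / 15]. Elementwise product with the kernel and sum: 3·1 + 0·-1 + 15·1.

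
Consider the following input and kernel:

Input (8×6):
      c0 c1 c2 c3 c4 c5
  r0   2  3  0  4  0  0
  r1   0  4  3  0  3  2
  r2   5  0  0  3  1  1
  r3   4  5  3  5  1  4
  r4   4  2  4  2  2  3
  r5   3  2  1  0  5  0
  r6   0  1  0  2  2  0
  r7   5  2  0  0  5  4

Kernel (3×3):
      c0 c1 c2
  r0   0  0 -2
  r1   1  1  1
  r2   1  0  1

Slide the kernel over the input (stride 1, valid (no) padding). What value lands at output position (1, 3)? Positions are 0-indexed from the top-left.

The receptive field on the input at this output position is [0 3 2 / 3 1 1 / 5 1 4]. Elementwise product with the kernel and sum: 2·-2 + 3·1 + 1·1 + 1·1 + 5·1 + 4·1.

10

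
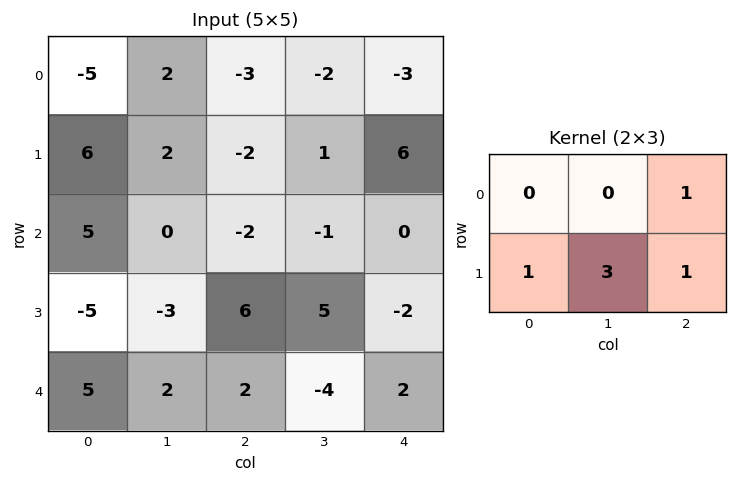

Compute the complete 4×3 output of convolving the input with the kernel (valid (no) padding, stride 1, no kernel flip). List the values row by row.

7 -5 4
1 -6 1
-10 19 19
19 9 -10

Output[0,0]: The receptive field on the input at this output position is [-5 2 -3 / 6 2 -2]. Elementwise product with the kernel and sum: -3·1 + 6·1 + 2·3 + -2·1.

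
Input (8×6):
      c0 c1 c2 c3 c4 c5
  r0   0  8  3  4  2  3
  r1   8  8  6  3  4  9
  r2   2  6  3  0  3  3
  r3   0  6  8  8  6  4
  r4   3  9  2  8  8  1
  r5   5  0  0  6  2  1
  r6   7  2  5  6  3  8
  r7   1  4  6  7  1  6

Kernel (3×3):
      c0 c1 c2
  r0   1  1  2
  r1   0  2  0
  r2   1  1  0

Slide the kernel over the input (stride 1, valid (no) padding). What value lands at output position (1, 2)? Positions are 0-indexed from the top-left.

The receptive field on the input at this output position is [6 3 4 / 3 0 3 / 8 8 6]. Elementwise product with the kernel and sum: 6·1 + 3·1 + 4·2 + 0·2 + 8·1 + 8·1.

33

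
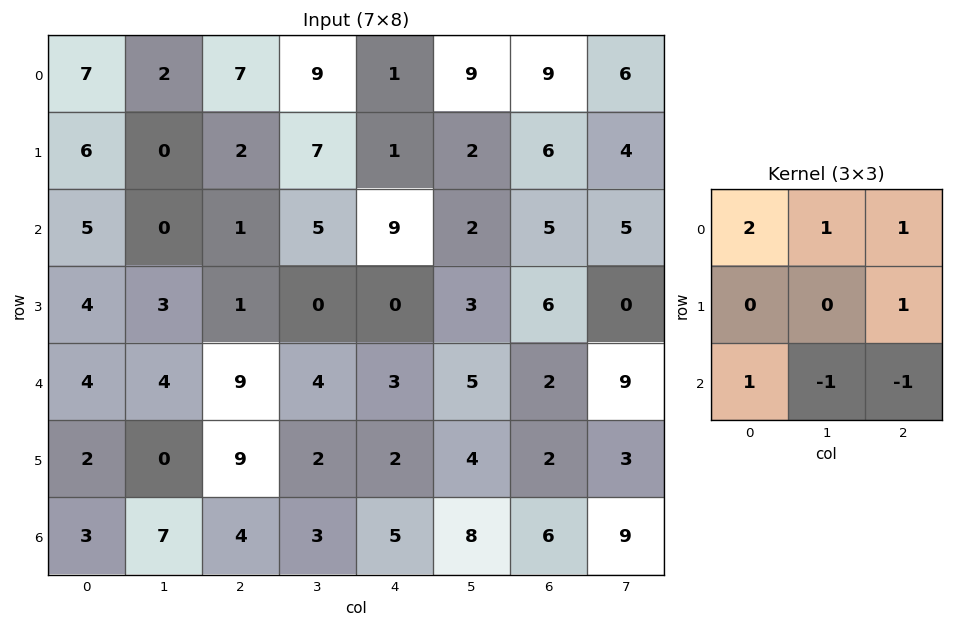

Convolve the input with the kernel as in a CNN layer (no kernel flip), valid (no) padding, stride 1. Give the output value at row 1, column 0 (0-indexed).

15

The receptive field on the input at this output position is [6 0 2 / 5 0 1 / 4 3 1]. Elementwise product with the kernel and sum: 6·2 + 0·1 + 2·1 + 1·1 + 4·1 + 3·-1 + 1·-1.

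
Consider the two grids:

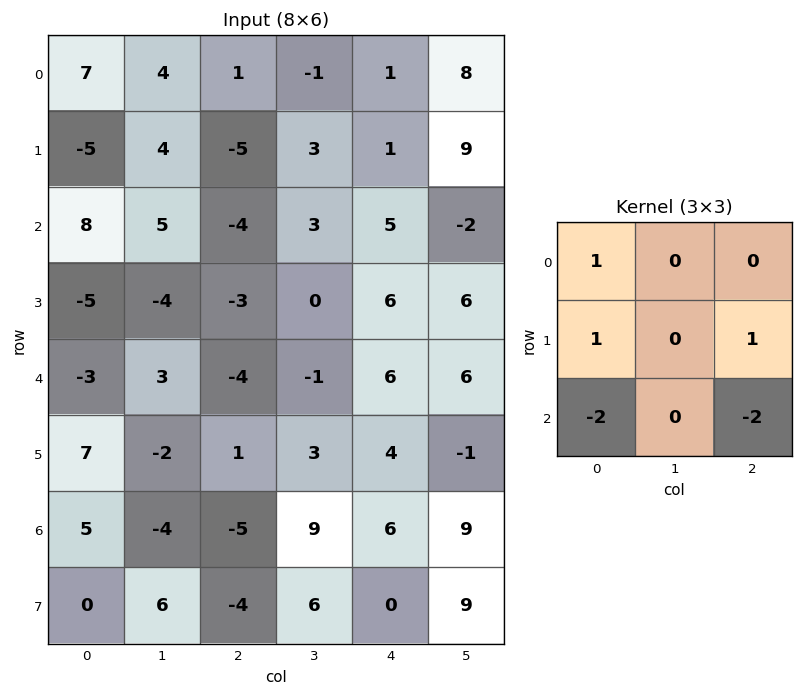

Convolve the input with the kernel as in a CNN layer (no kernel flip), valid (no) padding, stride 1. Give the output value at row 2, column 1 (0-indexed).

-3

The receptive field on the input at this output position is [5 -4 3 / -4 -3 0 / 3 -4 -1]. Elementwise product with the kernel and sum: 5·1 + -4·1 + 0·1 + 3·-2 + -1·-2.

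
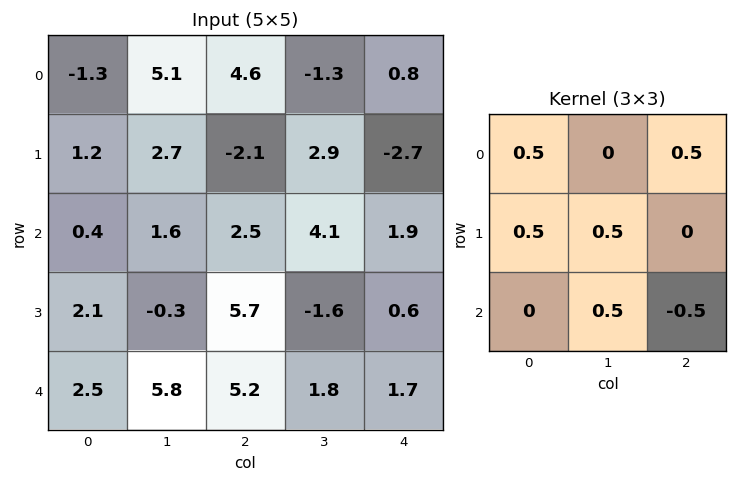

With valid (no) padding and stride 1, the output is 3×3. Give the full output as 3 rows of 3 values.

Output[0,0]: The receptive field on the input at this output position is [-1.3 5.1 4.6 / 1.2 2.7 -2.1 / 0.4 1.6 2.5]. Elementwise product with the kernel and sum: -1.3·0.5 + 4.6·0.5 + 1.2·0.5 + 2.7·0.5 + 1.6·0.5 + 2.5·-0.5.

3.15 1.4 4.2
-2.45 8.5 -0.2
2.65 7.25 4.3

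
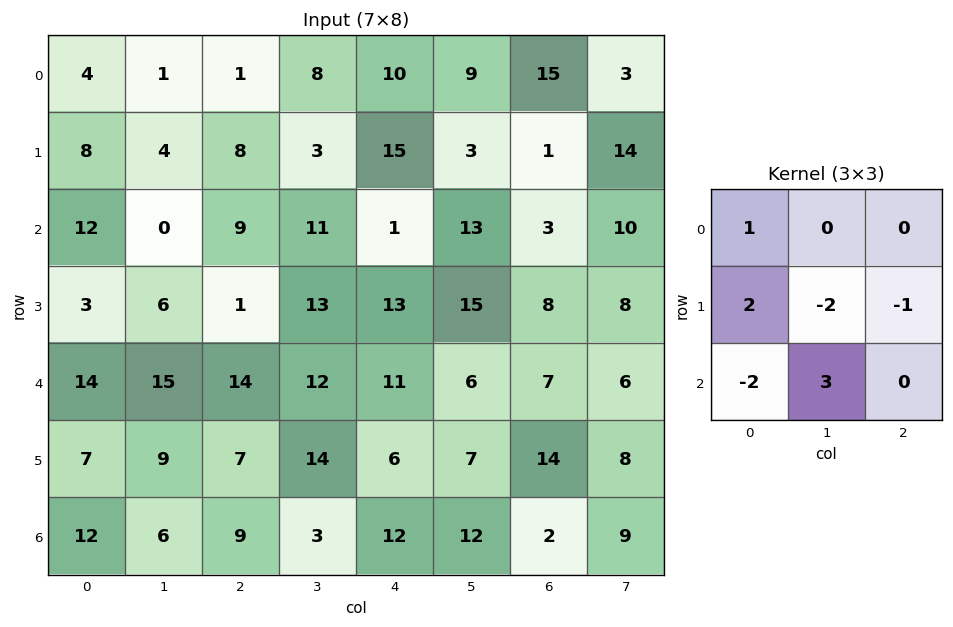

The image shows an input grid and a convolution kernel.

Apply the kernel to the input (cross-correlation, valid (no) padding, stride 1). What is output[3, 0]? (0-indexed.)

0

The receptive field on the input at this output position is [3 6 1 / 14 15 14 / 7 9 7]. Elementwise product with the kernel and sum: 3·1 + 14·2 + 15·-2 + 14·-1 + 7·-2 + 9·3.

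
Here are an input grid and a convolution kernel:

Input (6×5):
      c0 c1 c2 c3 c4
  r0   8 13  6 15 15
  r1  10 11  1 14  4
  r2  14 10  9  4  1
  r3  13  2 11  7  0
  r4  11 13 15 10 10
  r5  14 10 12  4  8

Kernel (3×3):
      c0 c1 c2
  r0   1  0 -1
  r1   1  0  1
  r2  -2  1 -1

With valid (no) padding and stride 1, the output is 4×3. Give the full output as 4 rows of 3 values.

Output[0,0]: The receptive field on the input at this output position is [8 13 6 / 10 11 1 / 14 10 9]. Elementwise product with the kernel and sum: 8·1 + 6·-1 + 10·1 + 1·1 + 14·-2 + 10·1 + 9·-1.

-14 8 -19
-3 11 -8
5 -6 -11
-2 6 8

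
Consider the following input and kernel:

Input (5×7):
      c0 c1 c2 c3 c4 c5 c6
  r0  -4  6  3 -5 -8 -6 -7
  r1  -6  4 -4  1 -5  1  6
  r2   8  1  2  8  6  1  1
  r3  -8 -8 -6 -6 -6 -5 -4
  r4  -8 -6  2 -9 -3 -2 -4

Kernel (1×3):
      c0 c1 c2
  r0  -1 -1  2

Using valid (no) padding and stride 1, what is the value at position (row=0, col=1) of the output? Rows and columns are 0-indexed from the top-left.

-19

The receptive field on the input at this output position is [6 3 -5]. Elementwise product with the kernel and sum: 6·-1 + 3·-1 + -5·2.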